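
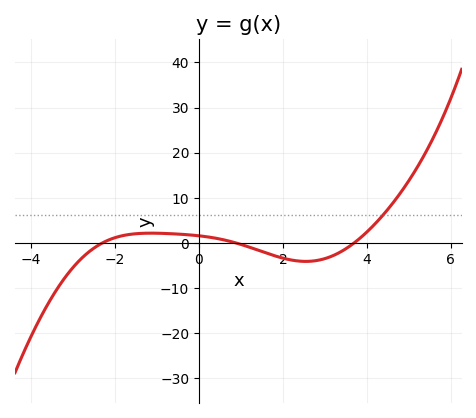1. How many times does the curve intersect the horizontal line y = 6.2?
1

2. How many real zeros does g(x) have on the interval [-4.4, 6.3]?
3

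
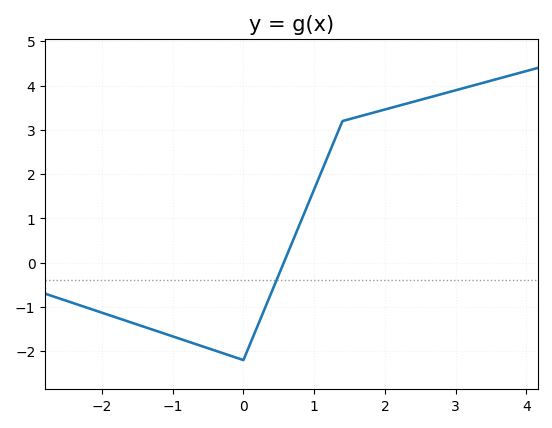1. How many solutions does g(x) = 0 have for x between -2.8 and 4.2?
1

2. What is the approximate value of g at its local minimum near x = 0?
-2.2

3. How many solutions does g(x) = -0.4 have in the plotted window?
1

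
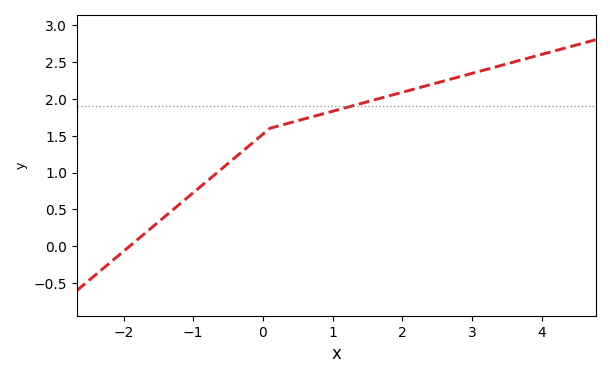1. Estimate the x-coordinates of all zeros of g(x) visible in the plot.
-1.9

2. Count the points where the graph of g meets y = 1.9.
1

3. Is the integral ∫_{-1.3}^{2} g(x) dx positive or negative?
positive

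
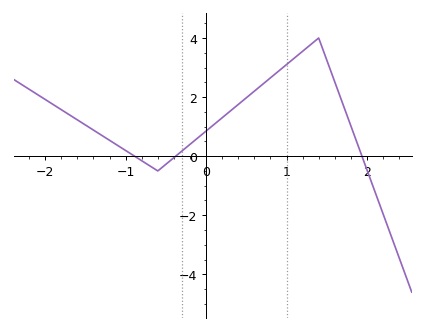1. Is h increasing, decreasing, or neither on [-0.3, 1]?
increasing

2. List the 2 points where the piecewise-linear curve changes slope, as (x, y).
(-0.6, -0.5); (1.4, 4)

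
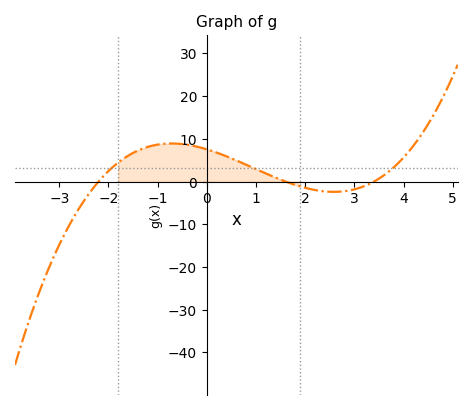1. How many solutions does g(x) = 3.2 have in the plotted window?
3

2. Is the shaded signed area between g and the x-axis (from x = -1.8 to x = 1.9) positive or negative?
positive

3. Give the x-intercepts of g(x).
-2.2, 1.6, 3.4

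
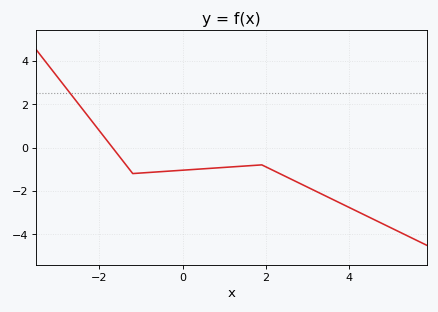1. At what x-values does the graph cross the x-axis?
-1.69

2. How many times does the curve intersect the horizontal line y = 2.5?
1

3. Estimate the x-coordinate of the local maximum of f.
1.9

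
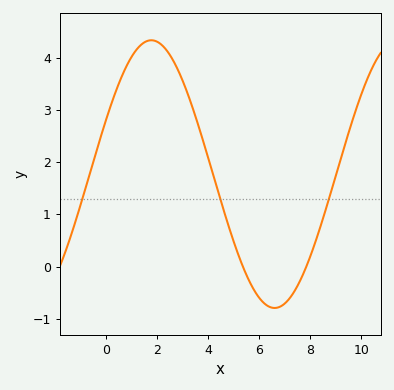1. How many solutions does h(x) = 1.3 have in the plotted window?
3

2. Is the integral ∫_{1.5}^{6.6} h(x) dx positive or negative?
positive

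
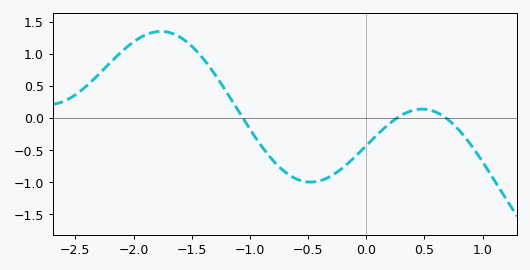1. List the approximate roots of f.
-1.06, 0.266, 0.683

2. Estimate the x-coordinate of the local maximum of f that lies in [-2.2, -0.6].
-1.76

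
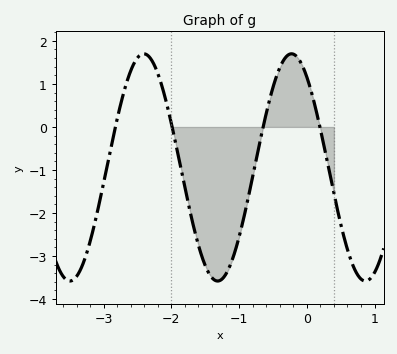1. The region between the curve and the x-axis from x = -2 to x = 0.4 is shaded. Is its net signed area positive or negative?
negative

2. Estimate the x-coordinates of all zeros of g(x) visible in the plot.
-2.8, -2, -0.6, 0.2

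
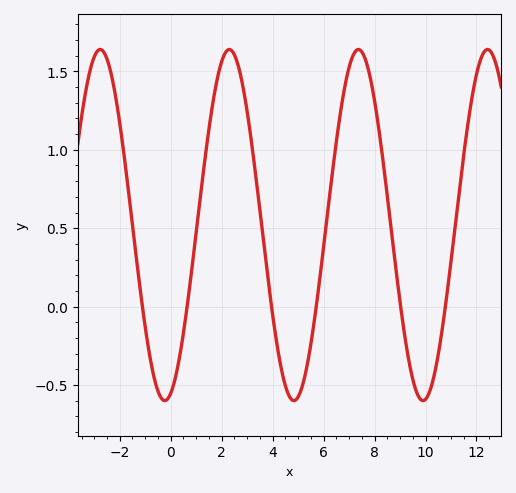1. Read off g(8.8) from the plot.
0.3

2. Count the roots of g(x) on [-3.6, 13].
6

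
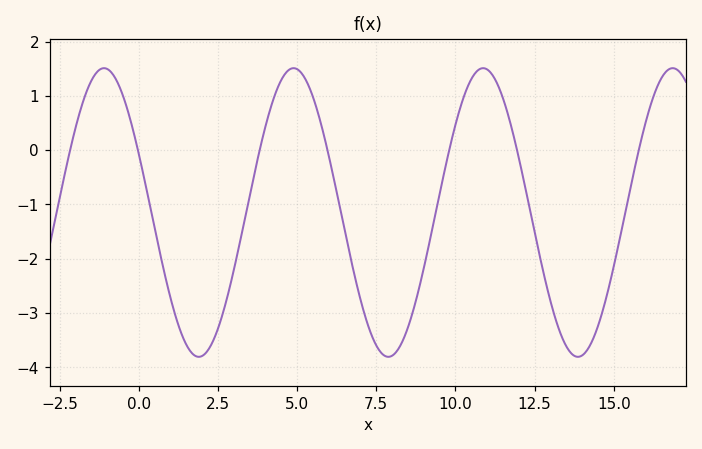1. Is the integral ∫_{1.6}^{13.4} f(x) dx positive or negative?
negative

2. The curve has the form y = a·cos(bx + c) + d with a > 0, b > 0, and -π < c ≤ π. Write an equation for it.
y = 2.66cos(1.05x + 1.15) - 1.15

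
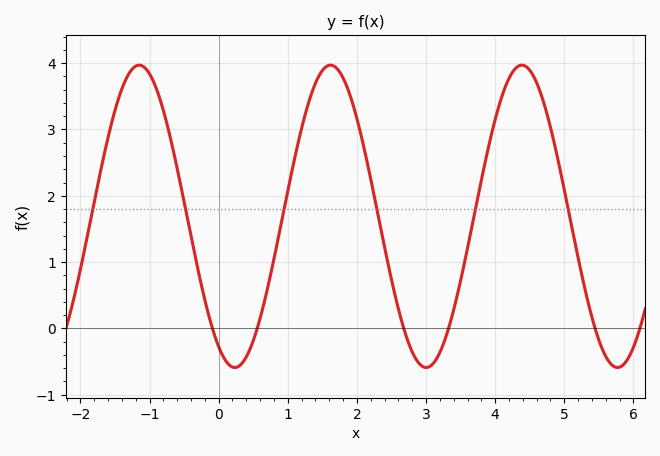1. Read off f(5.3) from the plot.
0.588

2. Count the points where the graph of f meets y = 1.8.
6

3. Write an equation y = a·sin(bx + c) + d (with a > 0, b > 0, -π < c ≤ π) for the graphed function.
y = 2.28sin(2.27x - 2.1) + 1.69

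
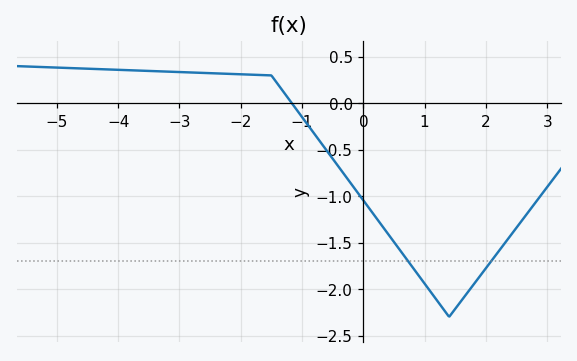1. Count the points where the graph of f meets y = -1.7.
2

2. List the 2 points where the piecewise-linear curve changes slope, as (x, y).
(-1.5, 0.3); (1.4, -2.3)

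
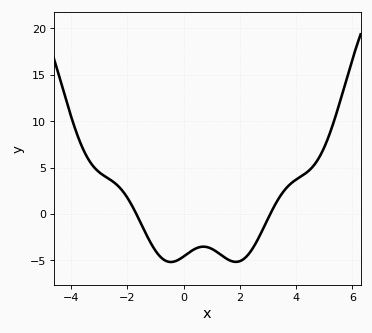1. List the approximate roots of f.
-1.6, 3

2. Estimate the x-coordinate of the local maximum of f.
0.8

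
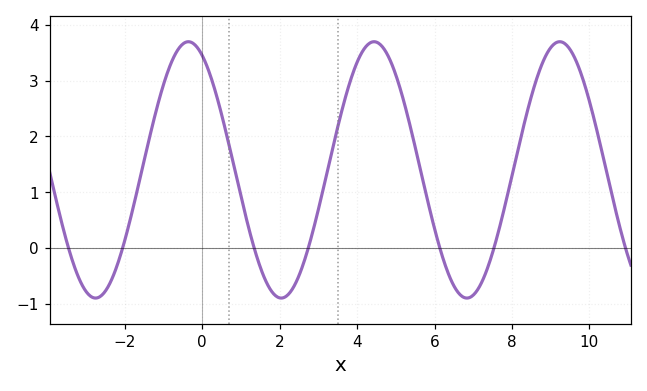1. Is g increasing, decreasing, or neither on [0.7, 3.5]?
neither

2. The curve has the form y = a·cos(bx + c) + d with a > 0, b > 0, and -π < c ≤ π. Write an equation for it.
y = 2.3cos(1.31x + 0.47) + 1.4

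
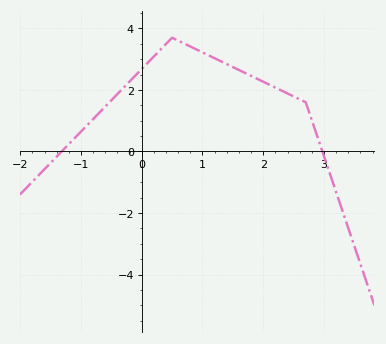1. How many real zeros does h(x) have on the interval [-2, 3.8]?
2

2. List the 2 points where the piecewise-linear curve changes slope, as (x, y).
(0.5, 3.7); (2.7, 1.6)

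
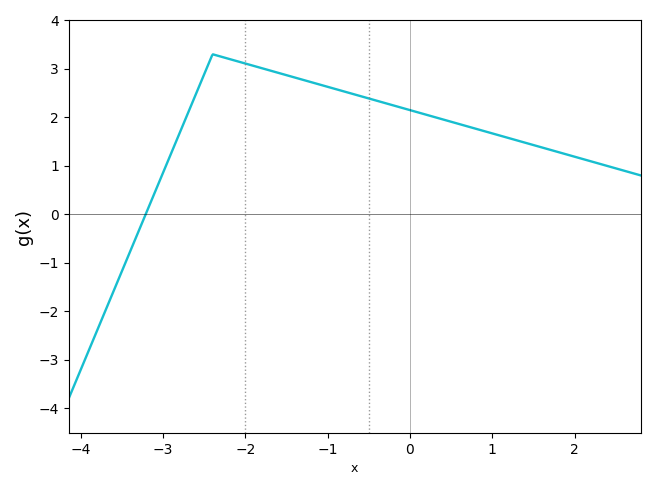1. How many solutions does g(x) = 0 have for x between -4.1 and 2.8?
1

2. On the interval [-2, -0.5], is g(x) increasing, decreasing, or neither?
decreasing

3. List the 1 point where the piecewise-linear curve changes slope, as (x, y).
(-2.4, 3.3)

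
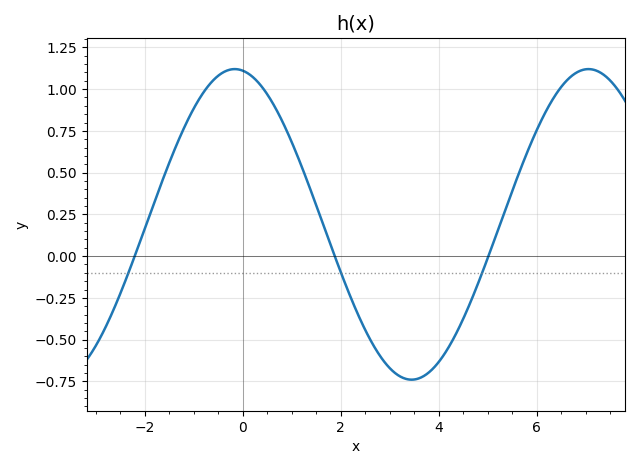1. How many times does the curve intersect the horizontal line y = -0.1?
3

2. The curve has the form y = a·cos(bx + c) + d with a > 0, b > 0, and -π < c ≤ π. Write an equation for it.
y = 0.93cos(0.87x + 0.14) + 0.19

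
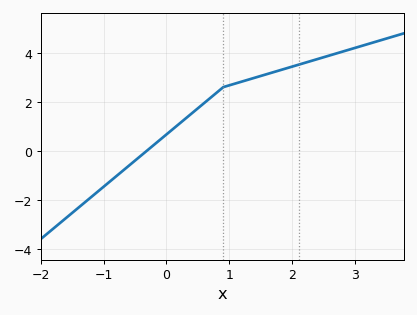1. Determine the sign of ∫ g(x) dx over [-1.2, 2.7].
positive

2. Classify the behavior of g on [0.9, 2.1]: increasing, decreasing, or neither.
increasing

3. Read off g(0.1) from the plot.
0.89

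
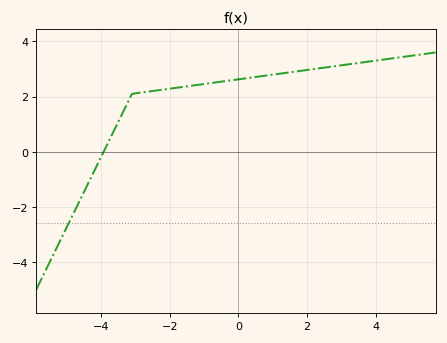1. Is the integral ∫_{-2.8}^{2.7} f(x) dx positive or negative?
positive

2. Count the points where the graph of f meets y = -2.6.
1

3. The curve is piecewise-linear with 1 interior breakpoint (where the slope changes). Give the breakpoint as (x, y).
(-3.1, 2.1)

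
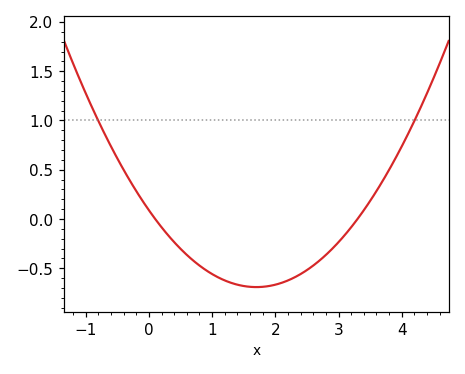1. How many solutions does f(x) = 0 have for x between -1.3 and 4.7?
2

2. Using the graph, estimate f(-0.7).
0.864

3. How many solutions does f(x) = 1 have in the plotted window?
2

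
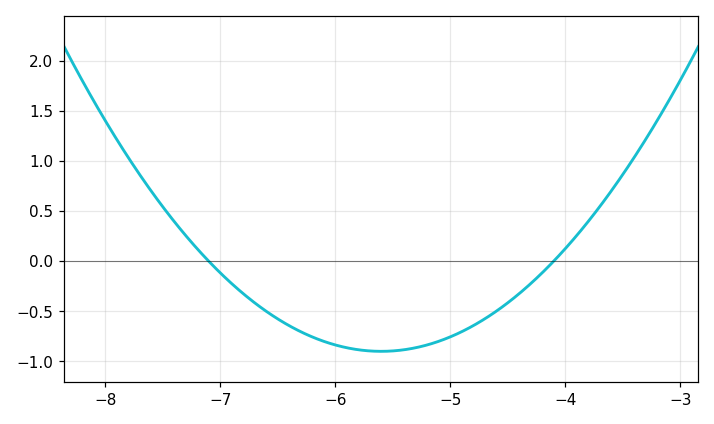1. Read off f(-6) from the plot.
-0.85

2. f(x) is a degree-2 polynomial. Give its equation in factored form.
y = 0.4(x + 7.1)(x + 4.1)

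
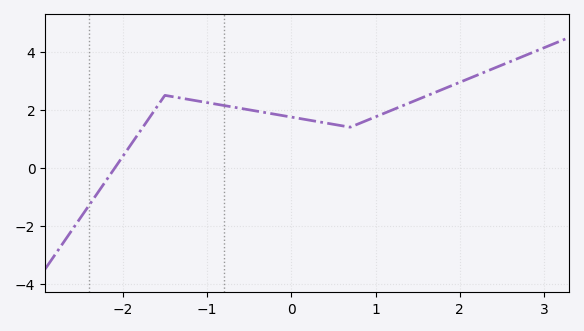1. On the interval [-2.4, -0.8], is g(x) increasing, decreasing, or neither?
neither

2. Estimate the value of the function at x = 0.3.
1.6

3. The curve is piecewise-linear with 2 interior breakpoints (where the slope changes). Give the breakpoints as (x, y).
(-1.5, 2.5); (0.7, 1.4)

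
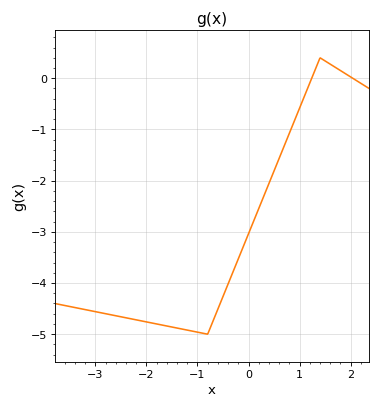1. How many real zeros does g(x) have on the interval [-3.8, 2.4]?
2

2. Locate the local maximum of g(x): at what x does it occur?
1.4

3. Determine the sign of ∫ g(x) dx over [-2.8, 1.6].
negative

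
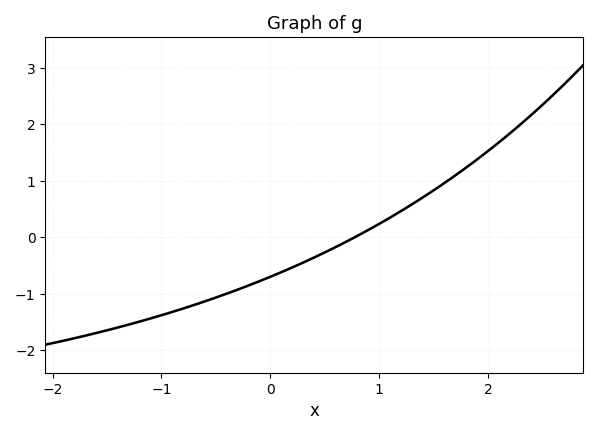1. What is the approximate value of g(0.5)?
-0.3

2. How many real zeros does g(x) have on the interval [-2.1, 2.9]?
1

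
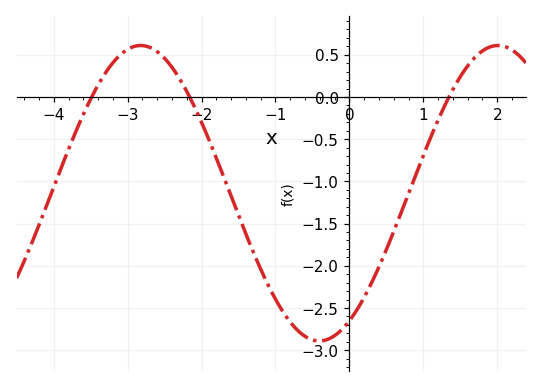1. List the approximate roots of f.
-3.49, -2.16, 1.35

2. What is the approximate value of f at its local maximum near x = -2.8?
0.61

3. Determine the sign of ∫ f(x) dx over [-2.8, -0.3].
negative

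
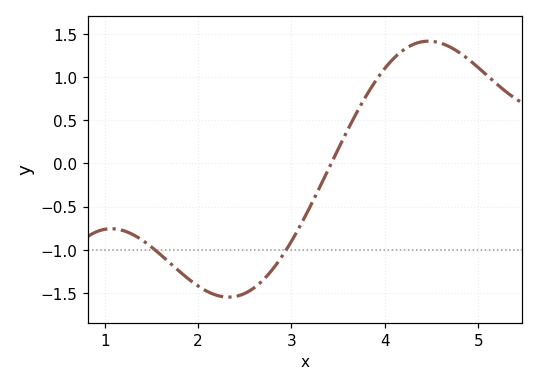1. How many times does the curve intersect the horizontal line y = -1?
2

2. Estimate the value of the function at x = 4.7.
1.35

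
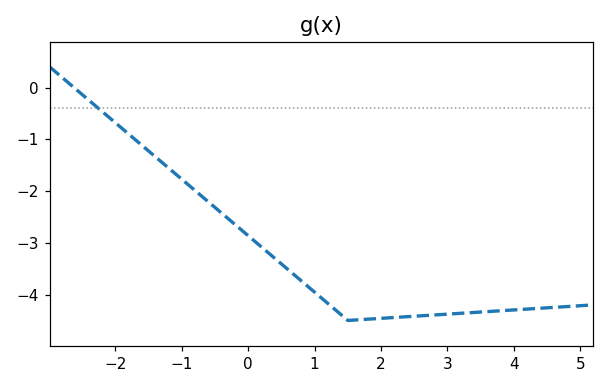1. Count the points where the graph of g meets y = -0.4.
1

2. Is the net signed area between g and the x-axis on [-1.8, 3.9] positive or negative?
negative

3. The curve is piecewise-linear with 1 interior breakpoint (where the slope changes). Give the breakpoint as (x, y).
(1.5, -4.5)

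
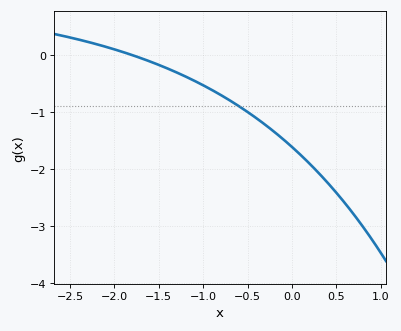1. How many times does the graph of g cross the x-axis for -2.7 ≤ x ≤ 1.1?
1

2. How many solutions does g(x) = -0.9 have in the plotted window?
1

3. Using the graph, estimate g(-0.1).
-1.47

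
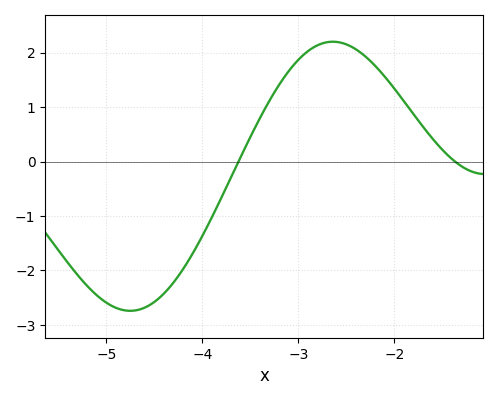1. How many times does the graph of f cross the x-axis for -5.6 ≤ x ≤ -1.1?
2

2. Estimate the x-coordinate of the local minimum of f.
-4.8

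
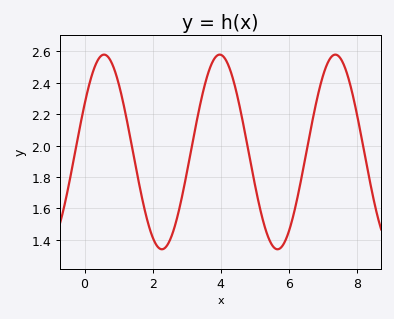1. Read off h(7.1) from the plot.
2.5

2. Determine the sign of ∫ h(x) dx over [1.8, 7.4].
positive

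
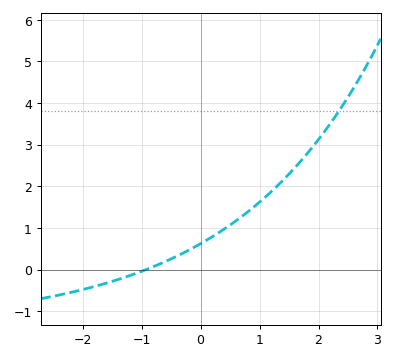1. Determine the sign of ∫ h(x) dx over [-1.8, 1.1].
positive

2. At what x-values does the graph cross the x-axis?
-0.9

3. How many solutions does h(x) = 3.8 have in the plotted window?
1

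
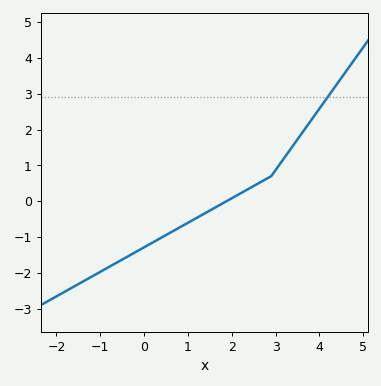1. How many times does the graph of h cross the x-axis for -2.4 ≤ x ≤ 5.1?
1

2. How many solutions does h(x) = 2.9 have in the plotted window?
1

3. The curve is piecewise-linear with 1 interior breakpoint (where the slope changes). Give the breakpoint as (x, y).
(2.9, 0.7)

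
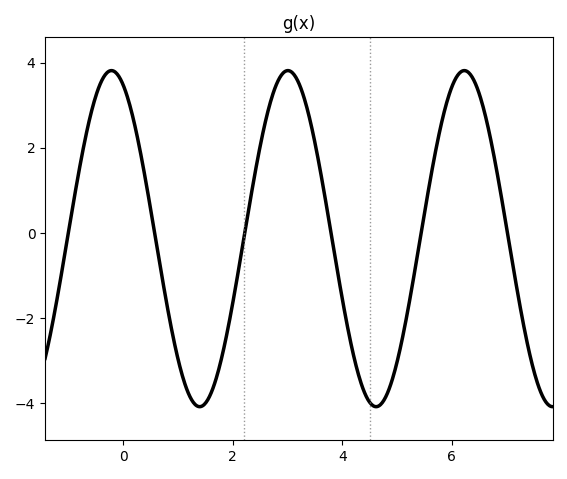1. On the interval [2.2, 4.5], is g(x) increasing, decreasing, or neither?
neither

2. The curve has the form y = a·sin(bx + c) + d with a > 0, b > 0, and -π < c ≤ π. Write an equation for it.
y = 3.95sin(1.95x + 1.99) - 0.14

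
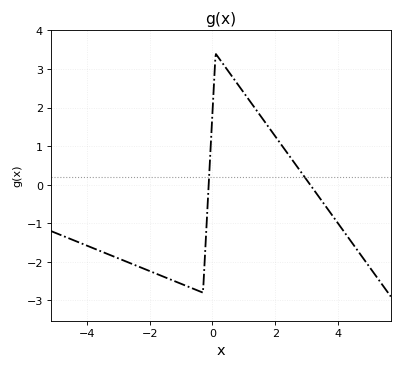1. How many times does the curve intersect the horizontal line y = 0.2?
2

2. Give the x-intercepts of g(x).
-0.2, 3.2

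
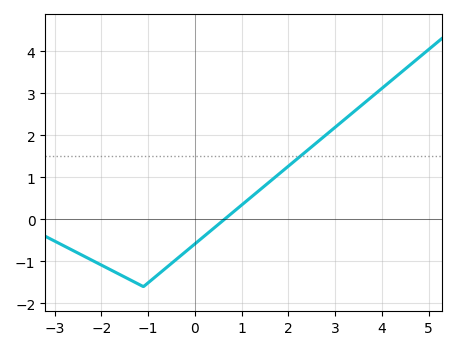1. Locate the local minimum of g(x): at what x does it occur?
-1.1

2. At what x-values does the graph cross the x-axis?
0.63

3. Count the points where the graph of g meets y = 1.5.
1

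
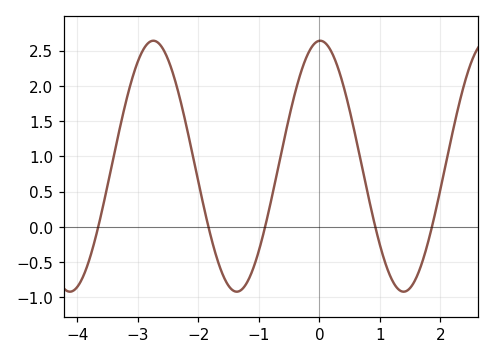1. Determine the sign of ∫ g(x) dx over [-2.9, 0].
positive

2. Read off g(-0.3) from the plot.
2.2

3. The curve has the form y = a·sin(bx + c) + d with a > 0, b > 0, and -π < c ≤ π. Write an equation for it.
y = 1.78sin(2.28x + 1.54) + 0.86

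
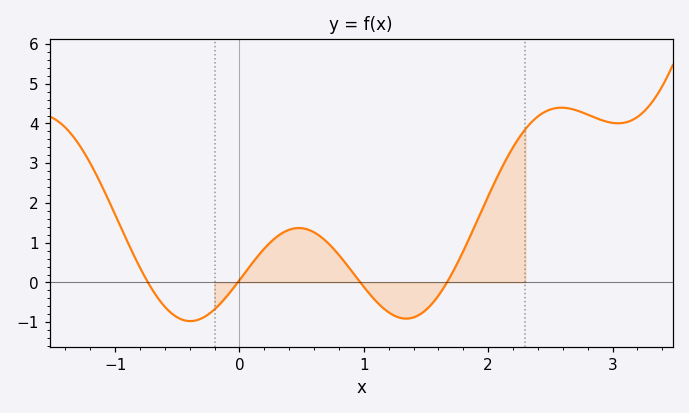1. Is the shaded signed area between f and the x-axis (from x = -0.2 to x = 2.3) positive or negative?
positive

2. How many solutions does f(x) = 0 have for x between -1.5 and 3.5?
4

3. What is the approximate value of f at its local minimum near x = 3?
4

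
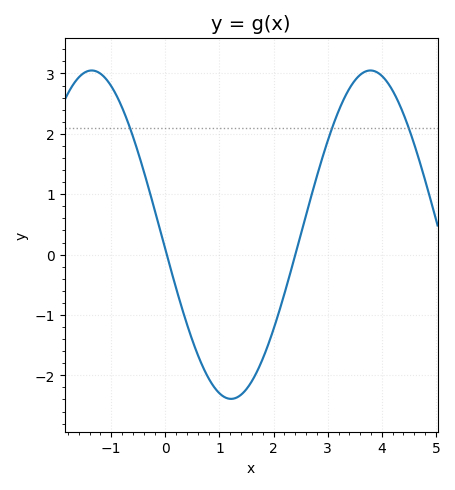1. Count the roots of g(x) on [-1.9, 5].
2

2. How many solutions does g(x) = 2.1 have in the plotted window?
3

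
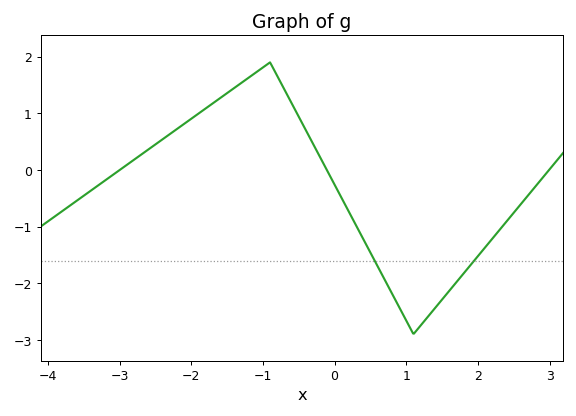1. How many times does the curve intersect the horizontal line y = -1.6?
2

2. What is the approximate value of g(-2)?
0.9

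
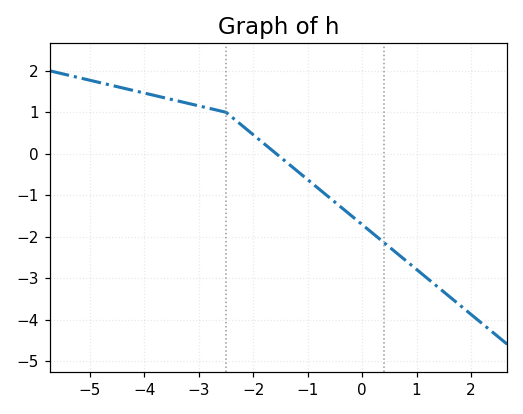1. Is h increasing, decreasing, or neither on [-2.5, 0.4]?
decreasing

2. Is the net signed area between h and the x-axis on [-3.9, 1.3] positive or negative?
negative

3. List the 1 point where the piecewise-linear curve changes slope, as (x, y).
(-2.5, 1)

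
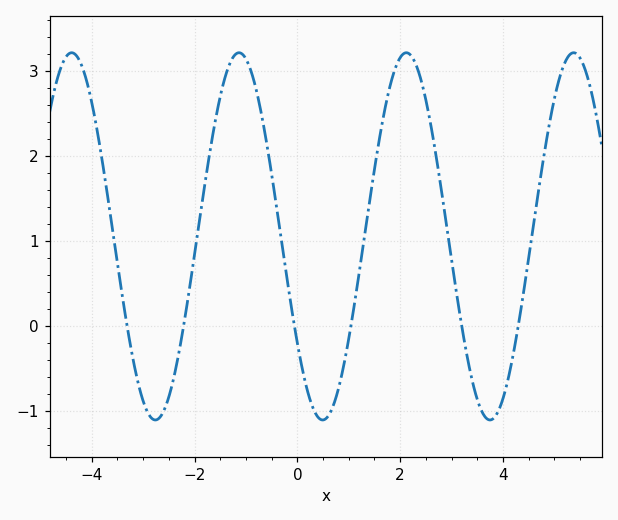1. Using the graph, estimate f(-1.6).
2.4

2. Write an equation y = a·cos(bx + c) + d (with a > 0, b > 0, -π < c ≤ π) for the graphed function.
y = 2.16cos(1.9x + 2.2) + 1.05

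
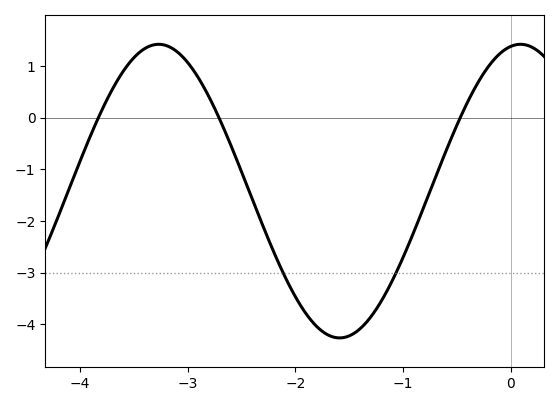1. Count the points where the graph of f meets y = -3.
2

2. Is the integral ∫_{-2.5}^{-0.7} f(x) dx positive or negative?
negative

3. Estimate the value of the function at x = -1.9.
-3.79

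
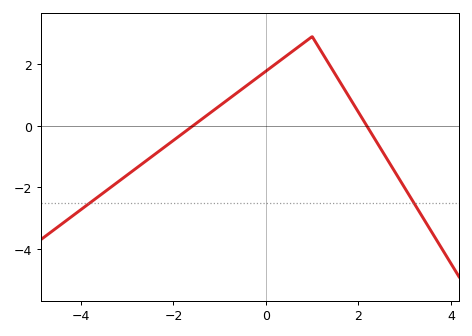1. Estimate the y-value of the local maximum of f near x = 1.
2.8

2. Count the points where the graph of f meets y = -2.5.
2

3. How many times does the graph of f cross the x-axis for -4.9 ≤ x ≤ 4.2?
2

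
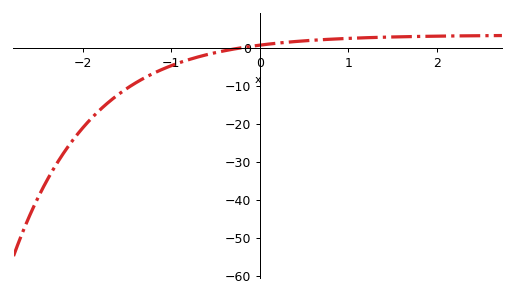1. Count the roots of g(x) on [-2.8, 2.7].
1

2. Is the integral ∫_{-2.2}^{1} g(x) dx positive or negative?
negative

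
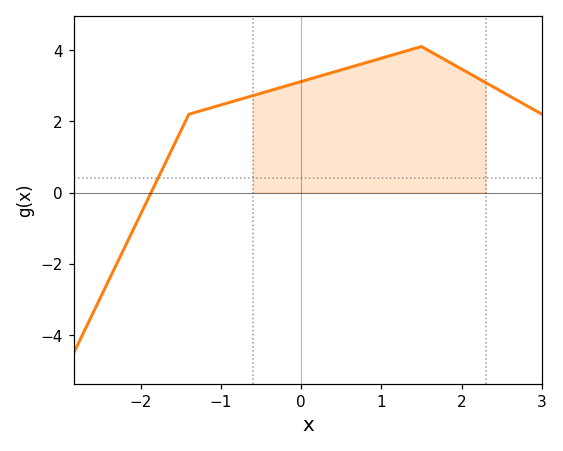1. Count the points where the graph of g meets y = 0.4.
1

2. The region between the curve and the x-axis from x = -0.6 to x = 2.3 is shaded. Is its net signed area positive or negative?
positive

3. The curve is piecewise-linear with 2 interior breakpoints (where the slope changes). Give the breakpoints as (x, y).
(-1.4, 2.2); (1.5, 4.1)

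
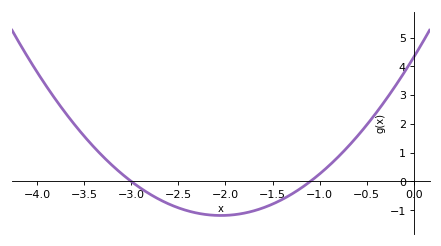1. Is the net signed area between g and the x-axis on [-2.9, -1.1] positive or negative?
negative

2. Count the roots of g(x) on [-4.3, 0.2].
2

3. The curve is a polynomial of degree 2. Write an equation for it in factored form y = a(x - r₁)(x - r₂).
y = 1.31(x + 3)(x + 1.1)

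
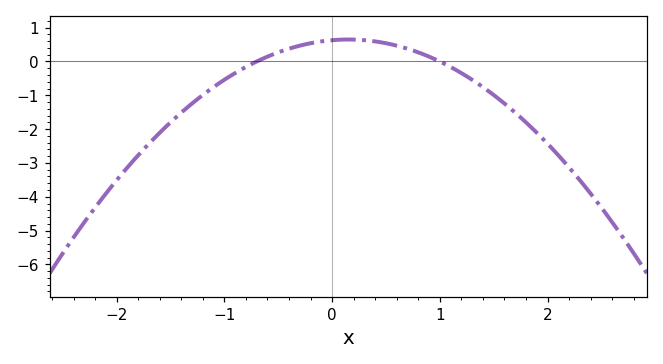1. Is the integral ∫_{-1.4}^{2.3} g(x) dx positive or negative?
negative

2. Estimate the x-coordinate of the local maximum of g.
0.15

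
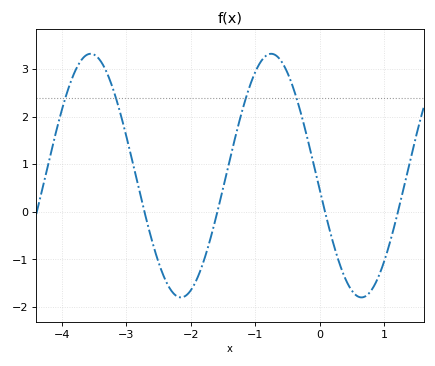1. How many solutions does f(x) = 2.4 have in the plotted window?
4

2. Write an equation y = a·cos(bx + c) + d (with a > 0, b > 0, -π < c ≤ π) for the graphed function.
y = 2.56cos(2.2x + 1.7) + 0.76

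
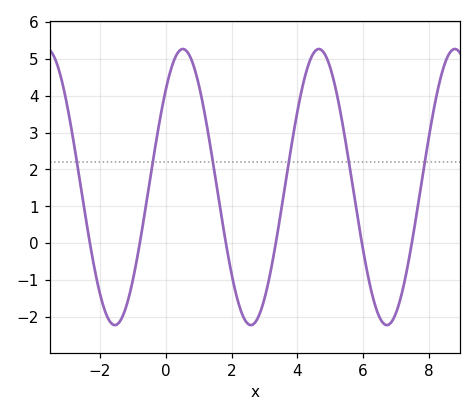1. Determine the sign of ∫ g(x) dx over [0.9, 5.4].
positive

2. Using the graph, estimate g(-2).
-1.4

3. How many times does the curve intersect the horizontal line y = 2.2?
6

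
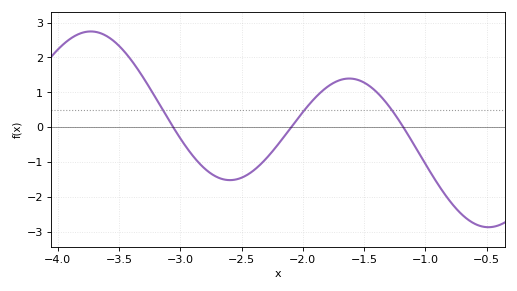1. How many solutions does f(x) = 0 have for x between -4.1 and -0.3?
3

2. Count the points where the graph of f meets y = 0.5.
3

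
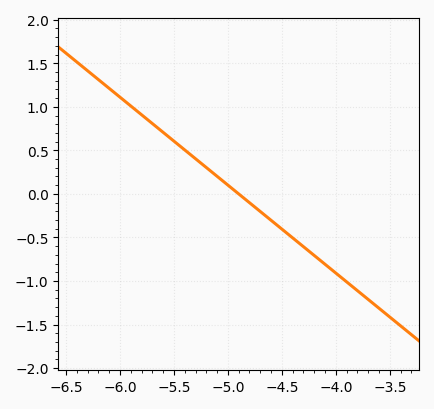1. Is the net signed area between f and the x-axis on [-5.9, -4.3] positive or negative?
positive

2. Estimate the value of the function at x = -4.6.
-0.303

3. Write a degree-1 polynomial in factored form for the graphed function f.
y = -1.01(x + 4.9)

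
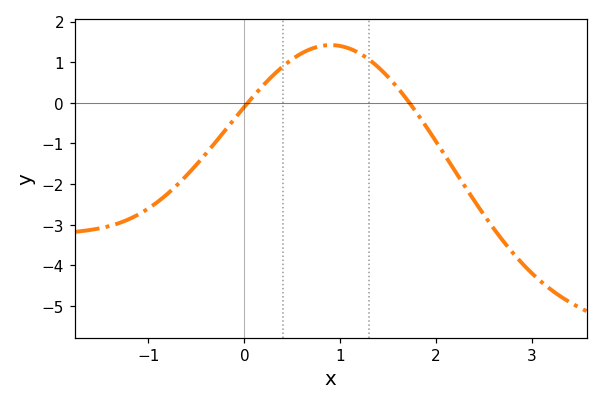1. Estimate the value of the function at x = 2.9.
-3.96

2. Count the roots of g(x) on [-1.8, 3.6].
2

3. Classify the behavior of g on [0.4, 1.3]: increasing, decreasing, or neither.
neither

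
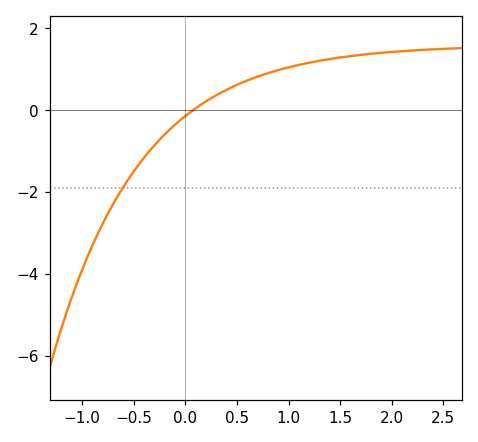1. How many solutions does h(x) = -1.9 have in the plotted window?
1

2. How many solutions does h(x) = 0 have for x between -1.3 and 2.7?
1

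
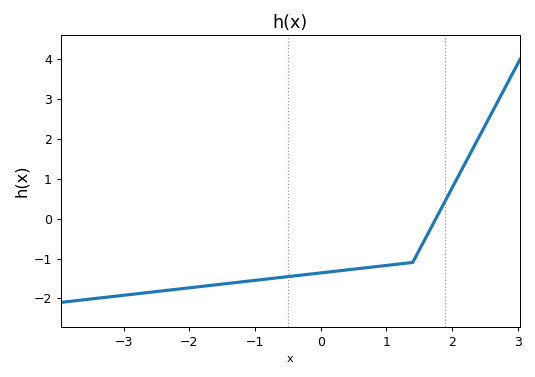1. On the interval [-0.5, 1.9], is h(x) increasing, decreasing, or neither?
increasing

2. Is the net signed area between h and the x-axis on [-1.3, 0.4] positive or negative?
negative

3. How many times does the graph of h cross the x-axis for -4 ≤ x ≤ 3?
1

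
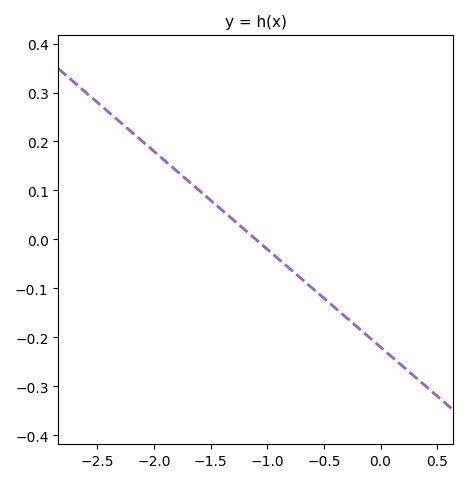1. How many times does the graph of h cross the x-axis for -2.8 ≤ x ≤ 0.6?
1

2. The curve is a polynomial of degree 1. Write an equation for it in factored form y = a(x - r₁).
y = -0.2(x + 1.1)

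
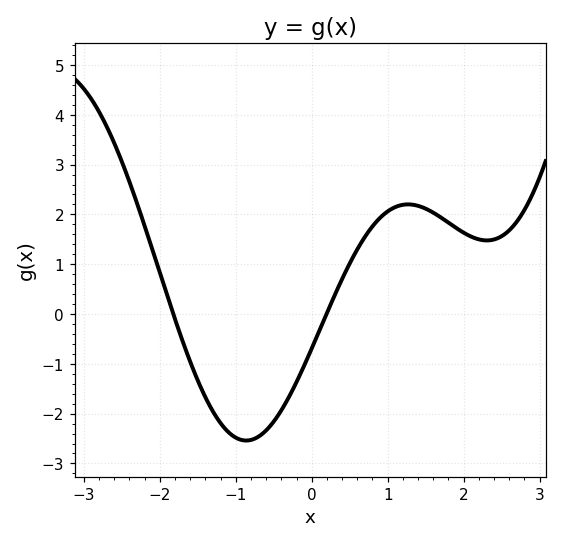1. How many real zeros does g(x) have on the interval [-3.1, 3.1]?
2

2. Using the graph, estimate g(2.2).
1.5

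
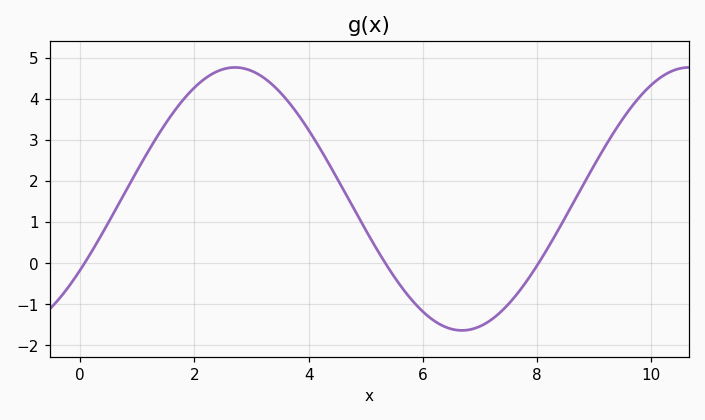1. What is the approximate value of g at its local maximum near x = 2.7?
4.8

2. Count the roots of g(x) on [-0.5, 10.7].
3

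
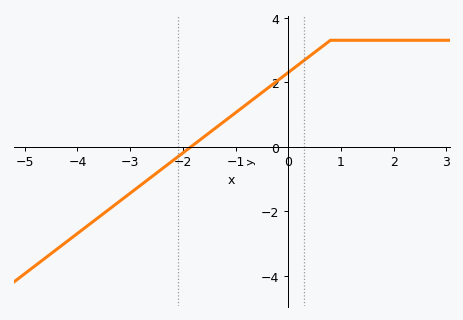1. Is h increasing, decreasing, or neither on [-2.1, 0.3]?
increasing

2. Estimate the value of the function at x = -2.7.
-1.07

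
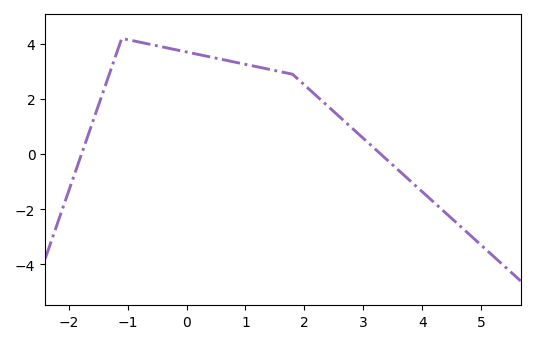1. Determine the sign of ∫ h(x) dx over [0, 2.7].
positive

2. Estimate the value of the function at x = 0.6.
3.4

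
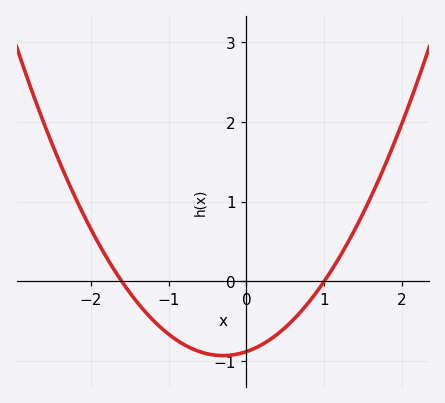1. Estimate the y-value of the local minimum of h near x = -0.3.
-0.93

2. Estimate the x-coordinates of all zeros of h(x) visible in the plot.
-1.6, 1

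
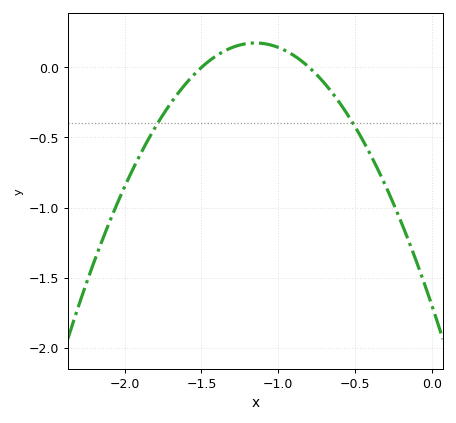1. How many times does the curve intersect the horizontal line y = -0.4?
2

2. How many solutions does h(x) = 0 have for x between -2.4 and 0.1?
2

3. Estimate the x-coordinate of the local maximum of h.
-1.15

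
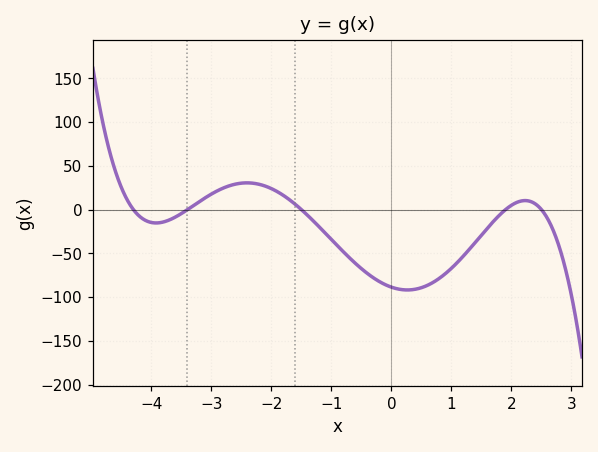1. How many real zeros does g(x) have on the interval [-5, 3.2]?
5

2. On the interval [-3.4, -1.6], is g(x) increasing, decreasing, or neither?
neither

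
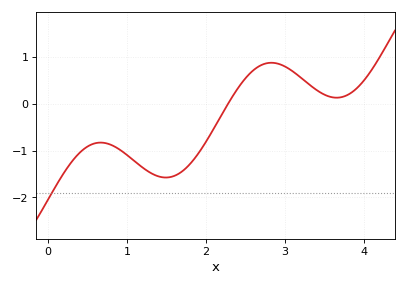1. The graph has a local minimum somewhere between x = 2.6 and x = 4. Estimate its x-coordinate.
3.65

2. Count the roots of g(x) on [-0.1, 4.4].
1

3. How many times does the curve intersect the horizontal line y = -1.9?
1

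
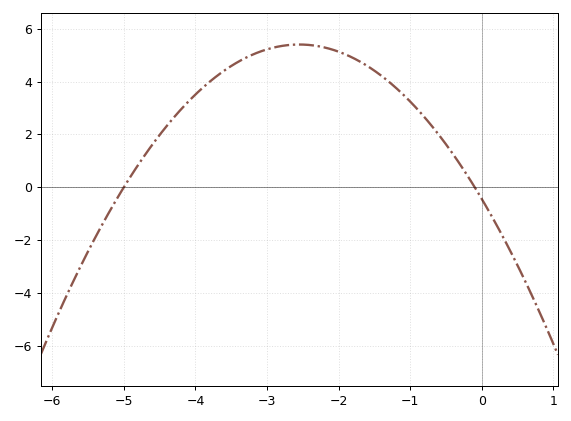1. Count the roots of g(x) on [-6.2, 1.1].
2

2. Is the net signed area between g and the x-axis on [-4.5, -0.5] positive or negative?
positive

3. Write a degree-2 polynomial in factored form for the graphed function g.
y = -0.9(x + 5)(x + 0.1)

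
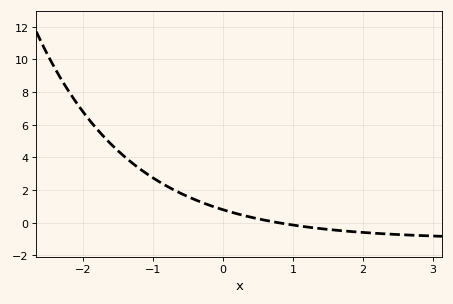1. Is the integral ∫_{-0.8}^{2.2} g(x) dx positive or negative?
positive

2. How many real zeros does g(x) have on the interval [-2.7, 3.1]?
1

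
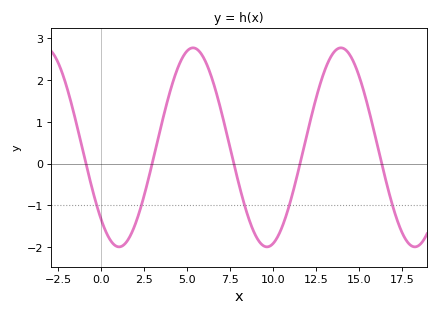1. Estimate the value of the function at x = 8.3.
-0.926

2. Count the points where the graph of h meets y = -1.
5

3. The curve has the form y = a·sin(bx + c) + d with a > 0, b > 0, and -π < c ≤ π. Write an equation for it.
y = 2.38sin(0.73x - 2.33) + 0.39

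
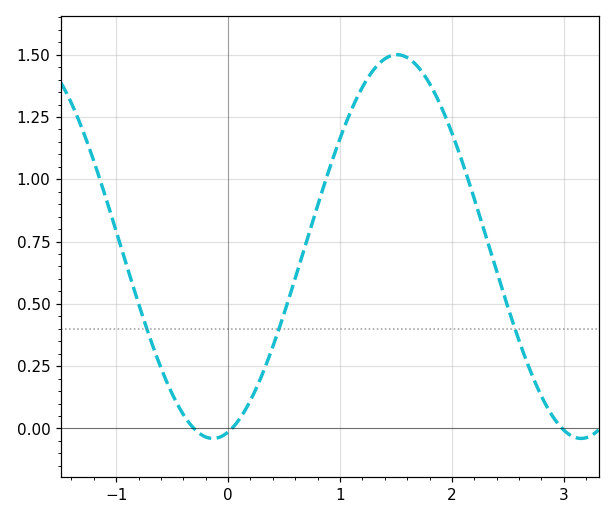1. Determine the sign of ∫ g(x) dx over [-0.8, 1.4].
positive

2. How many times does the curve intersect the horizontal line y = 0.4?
3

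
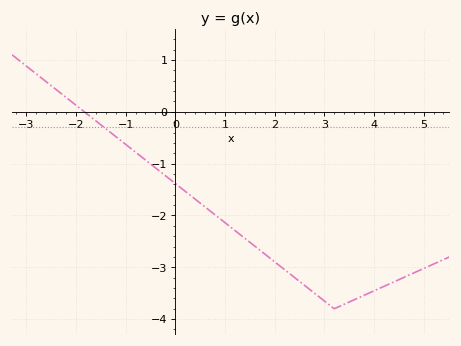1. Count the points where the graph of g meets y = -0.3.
1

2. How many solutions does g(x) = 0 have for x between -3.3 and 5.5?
1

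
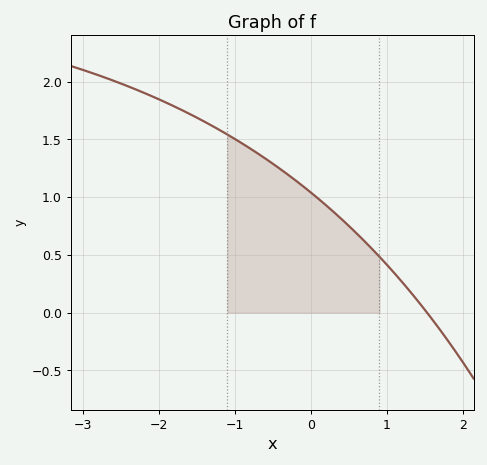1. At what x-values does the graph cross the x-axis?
1.53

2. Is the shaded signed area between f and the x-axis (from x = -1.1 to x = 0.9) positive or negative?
positive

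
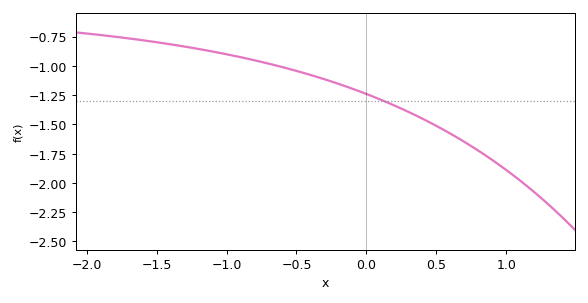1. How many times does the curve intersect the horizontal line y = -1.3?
1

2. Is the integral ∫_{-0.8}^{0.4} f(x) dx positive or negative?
negative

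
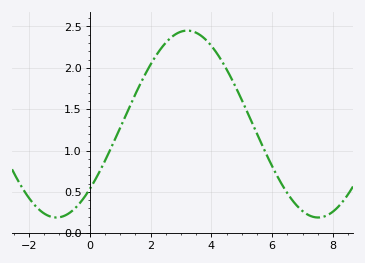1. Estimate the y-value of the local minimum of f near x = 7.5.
0.19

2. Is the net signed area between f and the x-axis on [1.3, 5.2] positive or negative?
positive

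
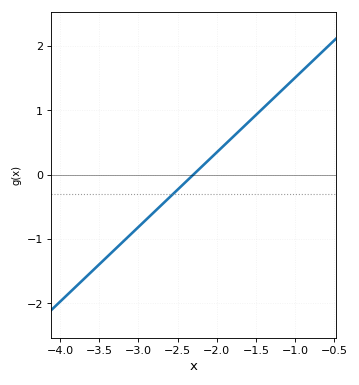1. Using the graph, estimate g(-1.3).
1.2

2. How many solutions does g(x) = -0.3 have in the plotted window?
1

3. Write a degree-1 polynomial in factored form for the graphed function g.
y = 1.16(x + 2.3)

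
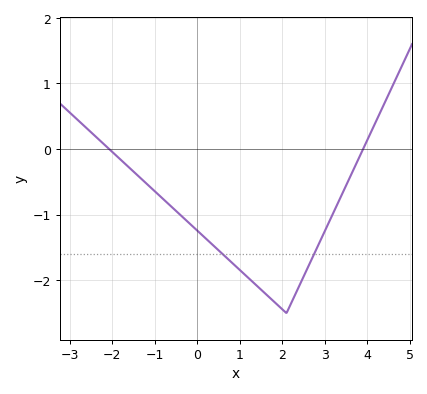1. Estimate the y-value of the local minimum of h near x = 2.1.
-2.5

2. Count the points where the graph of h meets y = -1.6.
2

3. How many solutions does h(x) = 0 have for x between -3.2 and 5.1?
2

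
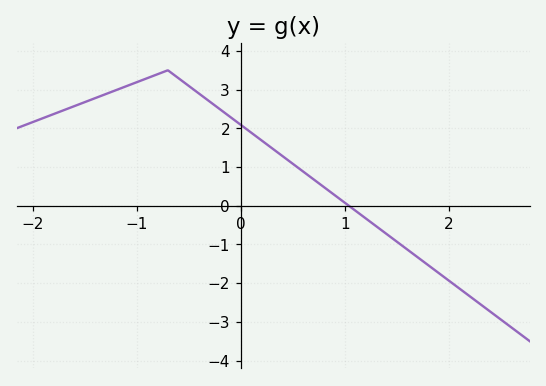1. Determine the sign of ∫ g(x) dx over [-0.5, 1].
positive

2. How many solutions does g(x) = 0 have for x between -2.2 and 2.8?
1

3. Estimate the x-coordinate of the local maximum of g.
-0.7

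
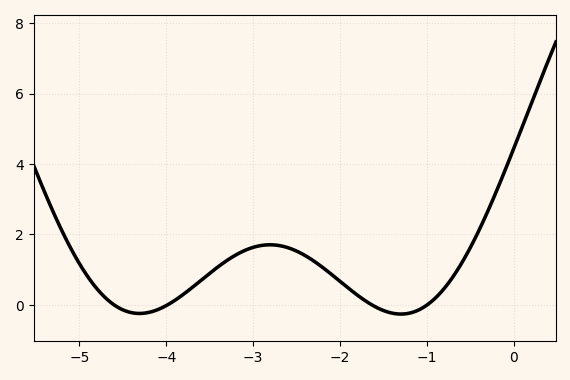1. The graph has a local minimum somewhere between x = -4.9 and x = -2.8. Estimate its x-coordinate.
-4.31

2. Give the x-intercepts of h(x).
-4.6, -3.99, -1.63, -0.998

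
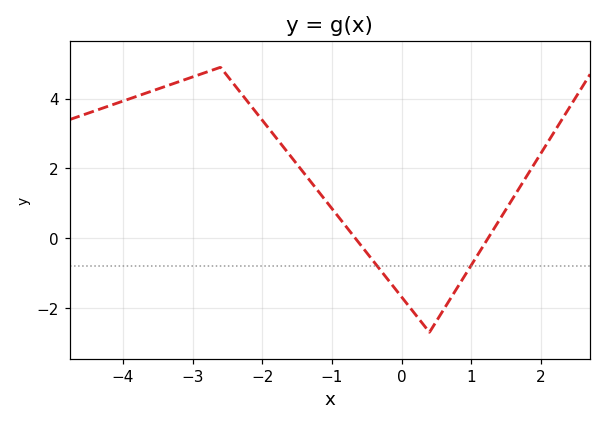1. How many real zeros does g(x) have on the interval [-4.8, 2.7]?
2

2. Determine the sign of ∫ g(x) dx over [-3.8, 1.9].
positive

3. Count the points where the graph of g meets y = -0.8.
2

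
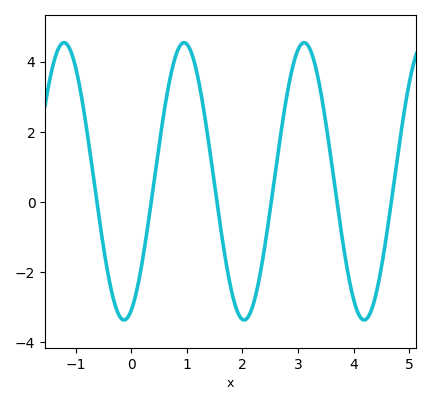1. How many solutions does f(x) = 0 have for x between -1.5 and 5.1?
6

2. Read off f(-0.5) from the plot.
-1.2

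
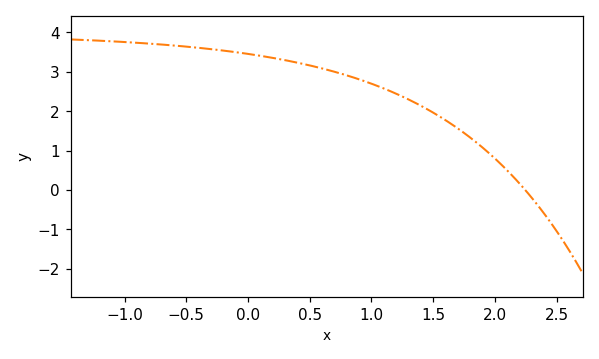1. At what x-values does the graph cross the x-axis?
2.2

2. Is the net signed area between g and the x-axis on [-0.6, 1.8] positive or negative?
positive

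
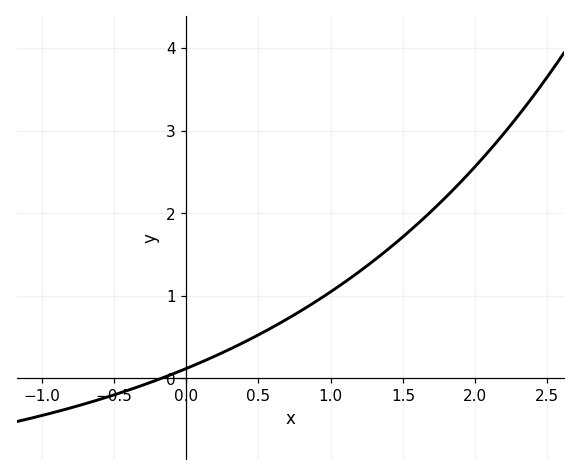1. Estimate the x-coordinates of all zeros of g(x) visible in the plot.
-0.2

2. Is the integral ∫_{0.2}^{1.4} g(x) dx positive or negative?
positive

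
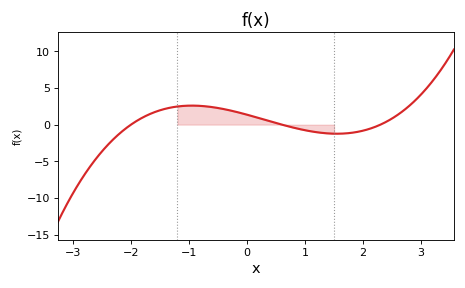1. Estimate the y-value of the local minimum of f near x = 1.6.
-1.24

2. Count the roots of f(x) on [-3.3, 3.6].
3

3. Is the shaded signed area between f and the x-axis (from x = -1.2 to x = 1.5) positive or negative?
positive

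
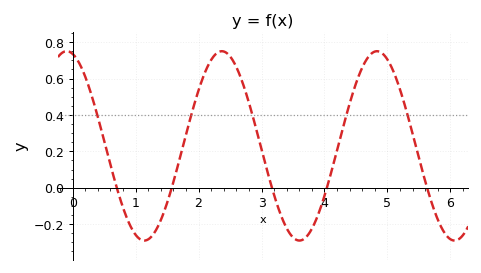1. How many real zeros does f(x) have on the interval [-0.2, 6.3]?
5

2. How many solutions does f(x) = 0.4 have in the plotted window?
5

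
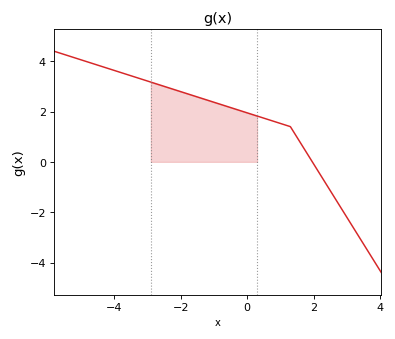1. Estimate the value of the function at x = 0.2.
1.8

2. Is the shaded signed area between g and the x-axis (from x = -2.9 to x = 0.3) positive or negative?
positive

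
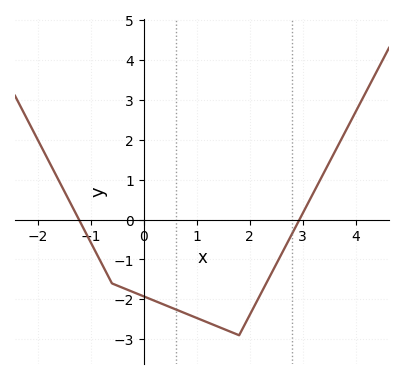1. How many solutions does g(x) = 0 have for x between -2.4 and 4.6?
2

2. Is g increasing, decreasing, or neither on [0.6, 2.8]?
neither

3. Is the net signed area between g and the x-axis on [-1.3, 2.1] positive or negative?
negative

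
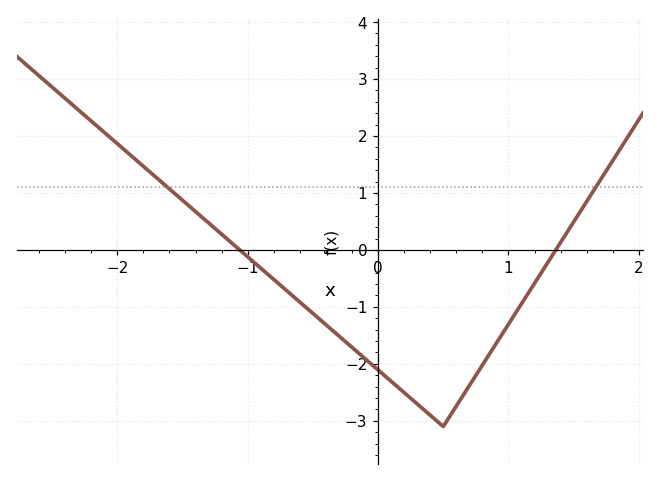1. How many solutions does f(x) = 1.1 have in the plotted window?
2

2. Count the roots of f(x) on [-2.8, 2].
2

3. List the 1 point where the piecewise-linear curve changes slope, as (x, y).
(0.5, -3.1)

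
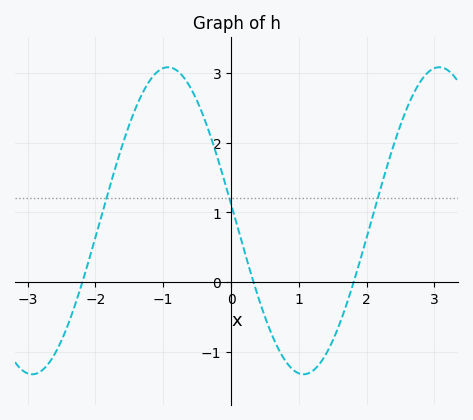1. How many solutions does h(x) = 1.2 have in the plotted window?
3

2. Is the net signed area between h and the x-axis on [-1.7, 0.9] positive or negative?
positive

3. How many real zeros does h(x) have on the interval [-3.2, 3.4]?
3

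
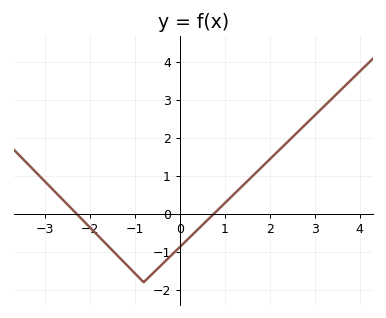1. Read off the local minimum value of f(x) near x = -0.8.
-1.8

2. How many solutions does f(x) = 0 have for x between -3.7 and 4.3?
2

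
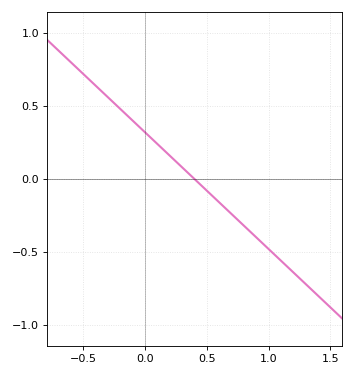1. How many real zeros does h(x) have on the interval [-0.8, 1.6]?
1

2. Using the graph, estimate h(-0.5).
0.7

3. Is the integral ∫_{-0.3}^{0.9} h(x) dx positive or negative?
positive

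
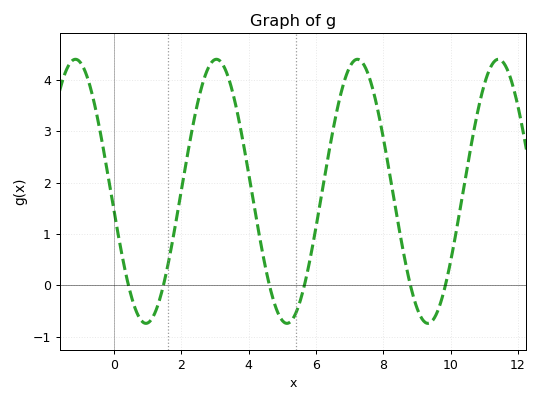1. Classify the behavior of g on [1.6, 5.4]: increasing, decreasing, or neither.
neither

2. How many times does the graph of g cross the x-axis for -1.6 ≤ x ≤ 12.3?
6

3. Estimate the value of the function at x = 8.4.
1.36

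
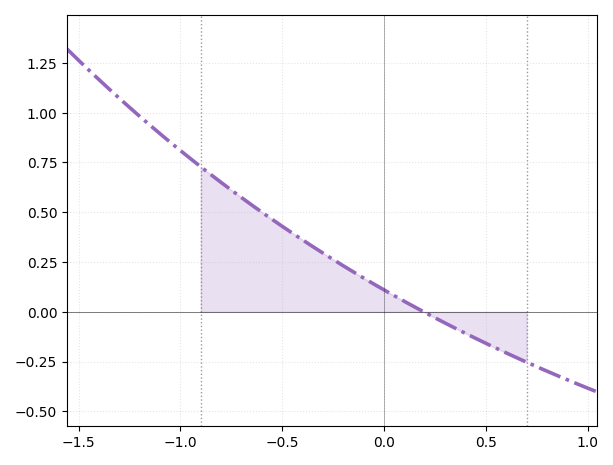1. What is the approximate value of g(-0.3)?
0.3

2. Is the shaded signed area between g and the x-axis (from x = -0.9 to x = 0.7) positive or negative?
positive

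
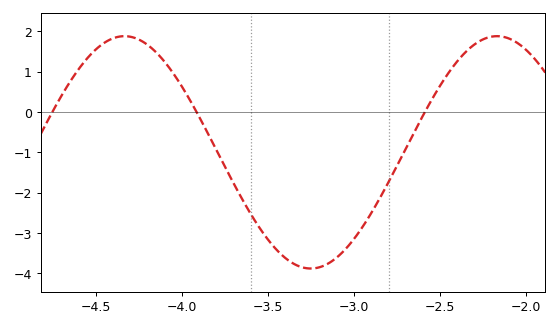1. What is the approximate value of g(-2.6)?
-0.1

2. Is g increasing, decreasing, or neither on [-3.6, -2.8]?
neither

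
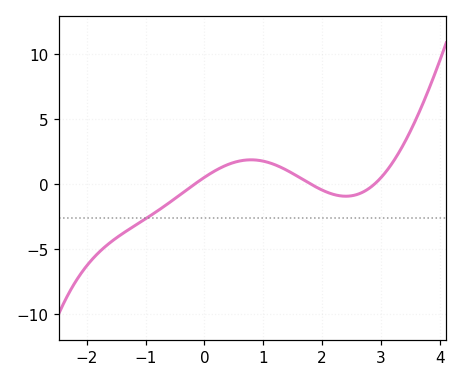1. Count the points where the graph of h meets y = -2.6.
1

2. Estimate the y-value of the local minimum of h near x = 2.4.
-0.909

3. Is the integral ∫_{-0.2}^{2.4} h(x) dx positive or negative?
positive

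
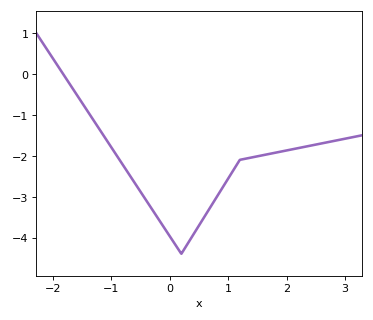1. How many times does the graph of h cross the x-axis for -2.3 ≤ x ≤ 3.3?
1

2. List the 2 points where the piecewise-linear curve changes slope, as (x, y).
(0.2, -4.4); (1.2, -2.1)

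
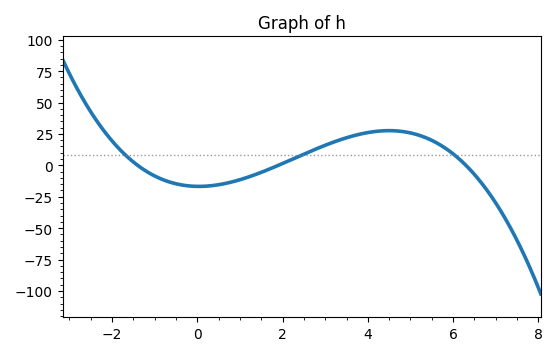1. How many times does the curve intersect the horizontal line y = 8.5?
3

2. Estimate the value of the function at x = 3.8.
25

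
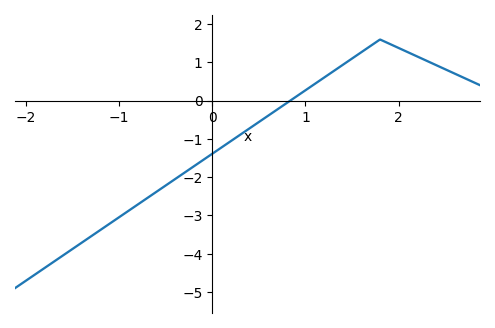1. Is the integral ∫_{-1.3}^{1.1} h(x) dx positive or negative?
negative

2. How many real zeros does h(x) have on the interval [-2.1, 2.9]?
1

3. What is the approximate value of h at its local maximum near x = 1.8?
1.6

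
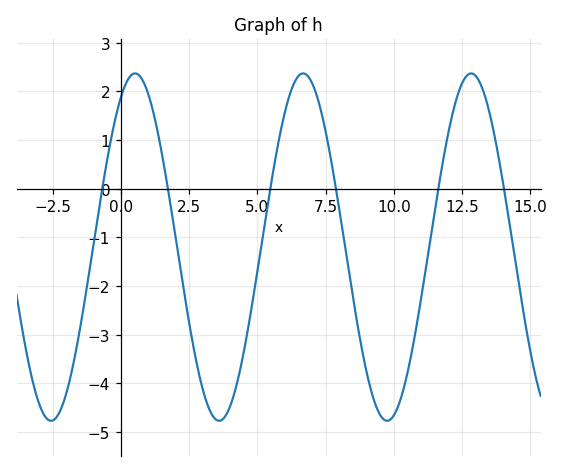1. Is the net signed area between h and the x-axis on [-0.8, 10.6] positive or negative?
negative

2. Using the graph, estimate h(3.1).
-4.32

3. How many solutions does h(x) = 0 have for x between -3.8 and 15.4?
6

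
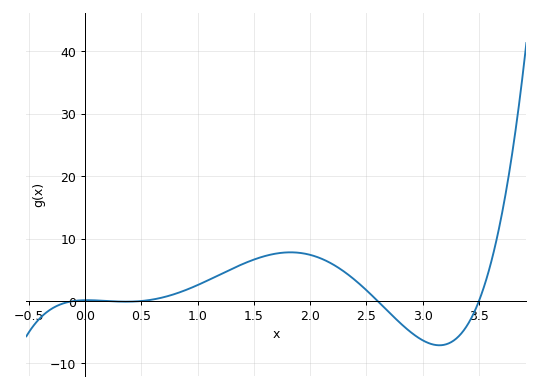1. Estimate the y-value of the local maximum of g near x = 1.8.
7.8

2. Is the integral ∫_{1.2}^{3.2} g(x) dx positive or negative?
positive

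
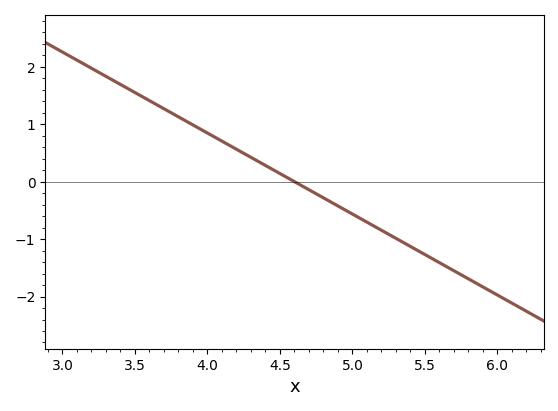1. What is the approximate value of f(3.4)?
1.7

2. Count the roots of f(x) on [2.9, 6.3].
1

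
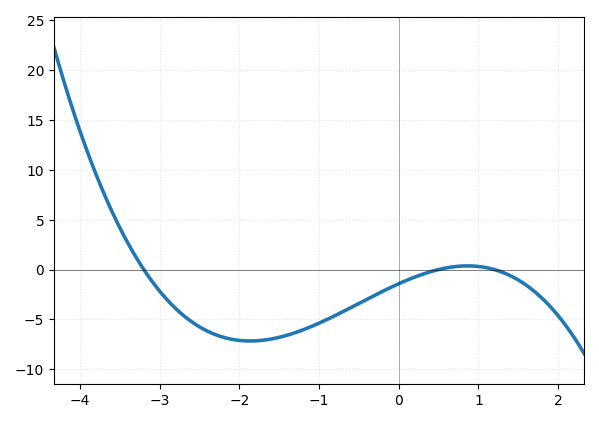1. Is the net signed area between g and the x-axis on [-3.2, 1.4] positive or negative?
negative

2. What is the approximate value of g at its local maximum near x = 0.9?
0.368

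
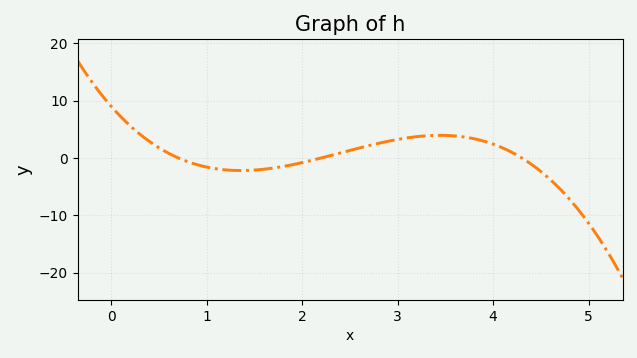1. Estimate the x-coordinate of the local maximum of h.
3.45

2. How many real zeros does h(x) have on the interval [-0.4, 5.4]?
3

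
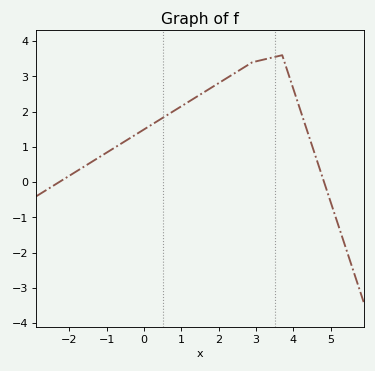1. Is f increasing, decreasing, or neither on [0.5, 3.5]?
increasing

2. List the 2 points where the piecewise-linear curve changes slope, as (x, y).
(2.9, 3.4); (3.7, 3.6)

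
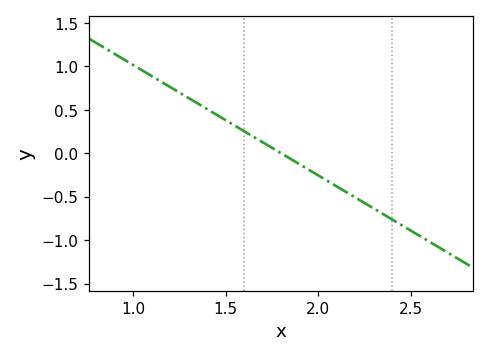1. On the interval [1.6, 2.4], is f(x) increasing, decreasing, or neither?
decreasing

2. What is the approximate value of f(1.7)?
0.127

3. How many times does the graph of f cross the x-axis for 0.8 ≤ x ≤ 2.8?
1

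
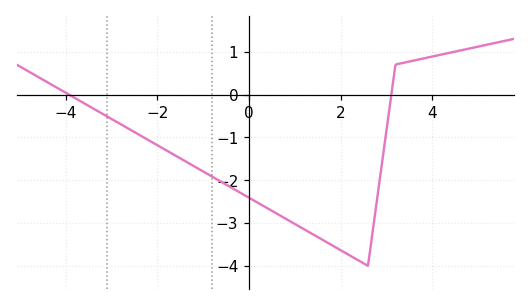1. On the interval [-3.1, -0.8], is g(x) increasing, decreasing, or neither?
decreasing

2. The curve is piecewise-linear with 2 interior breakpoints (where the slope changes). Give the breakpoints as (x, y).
(2.6, -4); (3.2, 0.7)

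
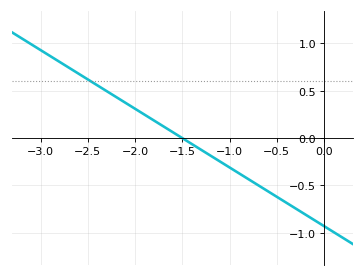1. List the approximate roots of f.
-1.5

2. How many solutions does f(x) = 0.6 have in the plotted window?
1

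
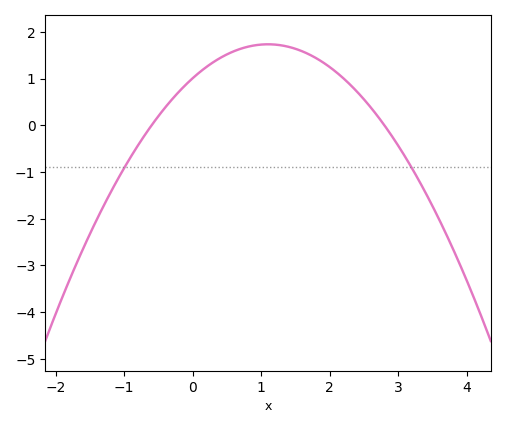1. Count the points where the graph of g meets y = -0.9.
2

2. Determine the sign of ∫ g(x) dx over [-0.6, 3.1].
positive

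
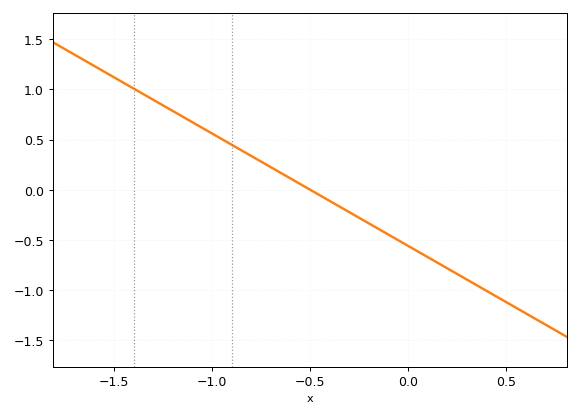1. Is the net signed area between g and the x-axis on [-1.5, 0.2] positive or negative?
positive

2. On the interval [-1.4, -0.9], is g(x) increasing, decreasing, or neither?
decreasing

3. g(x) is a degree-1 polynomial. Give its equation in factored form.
y = -1.12(x + 0.5)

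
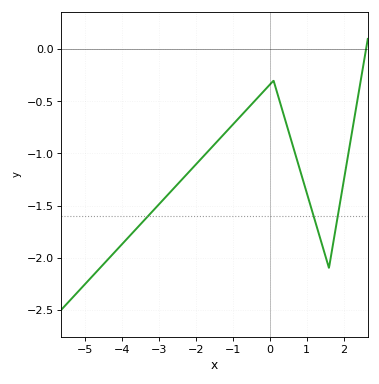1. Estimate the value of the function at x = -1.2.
-0.798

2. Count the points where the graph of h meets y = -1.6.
3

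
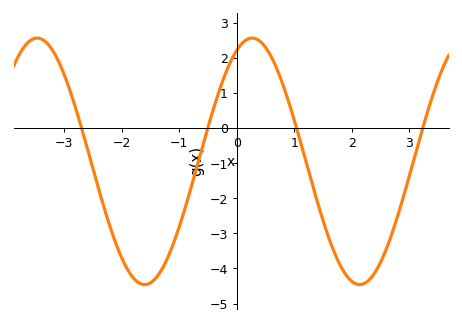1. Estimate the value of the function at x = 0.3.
2.57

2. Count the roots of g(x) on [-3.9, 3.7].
4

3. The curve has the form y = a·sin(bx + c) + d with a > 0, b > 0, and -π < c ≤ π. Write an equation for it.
y = 3.52sin(1.68x + 1.12) - 0.94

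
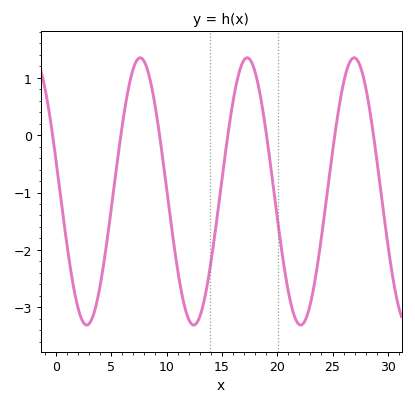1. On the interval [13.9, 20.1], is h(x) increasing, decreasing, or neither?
neither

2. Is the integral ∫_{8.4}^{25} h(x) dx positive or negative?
negative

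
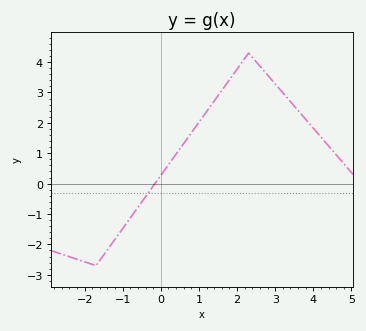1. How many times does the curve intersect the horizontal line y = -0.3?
1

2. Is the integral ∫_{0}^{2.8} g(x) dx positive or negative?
positive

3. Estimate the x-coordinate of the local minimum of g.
-1.8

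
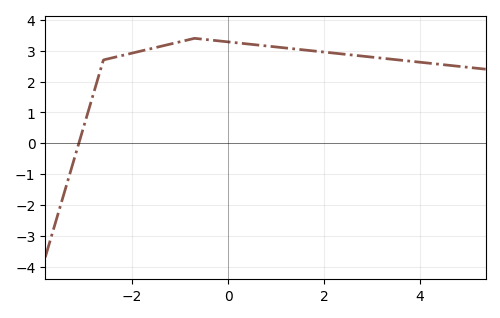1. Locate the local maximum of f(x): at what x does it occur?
-0.8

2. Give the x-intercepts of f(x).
-3.2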